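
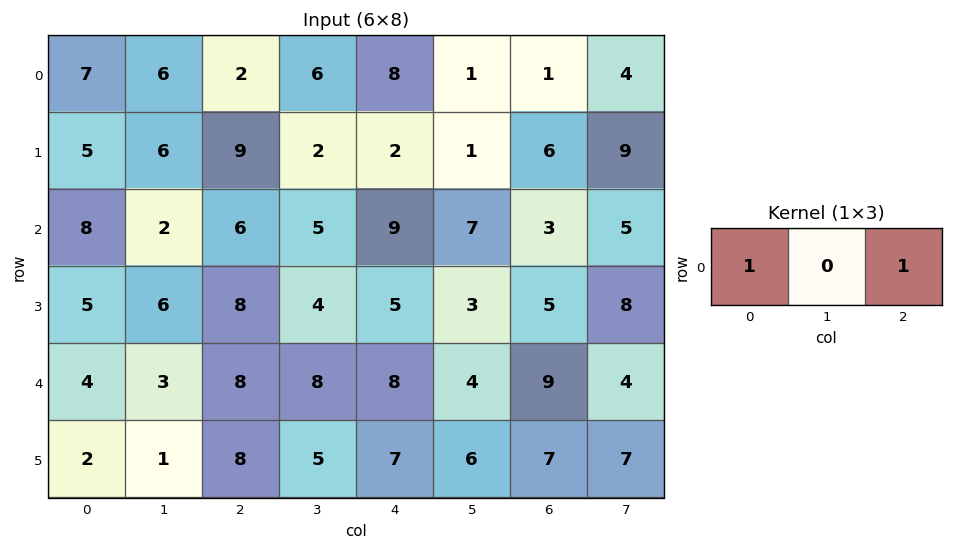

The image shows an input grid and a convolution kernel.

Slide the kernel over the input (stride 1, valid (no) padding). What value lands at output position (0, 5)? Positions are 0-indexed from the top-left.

The receptive field on the input at this output position is [1 1 4]. Elementwise product with the kernel and sum: 1·1 + 4·1.

5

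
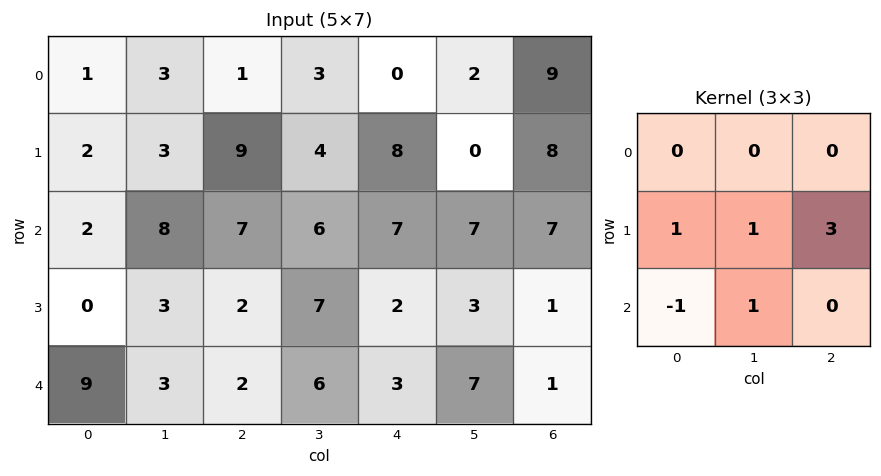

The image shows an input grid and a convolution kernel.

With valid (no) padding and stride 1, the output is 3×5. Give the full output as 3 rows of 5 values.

38 23 36 13 32
34 32 39 29 36
3 25 19 15 12

Output[0,0]: The receptive field on the input at this output position is [1 3 1 / 2 3 9 / 2 8 7]. Elementwise product with the kernel and sum: 2·1 + 3·1 + 9·3 + 2·-1 + 8·1.
Output[0,1]: The receptive field on the input at this output position is [3 1 3 / 3 9 4 / 8 7 6]. Elementwise product with the kernel and sum: 3·1 + 9·1 + 4·3 + 8·-1 + 7·1.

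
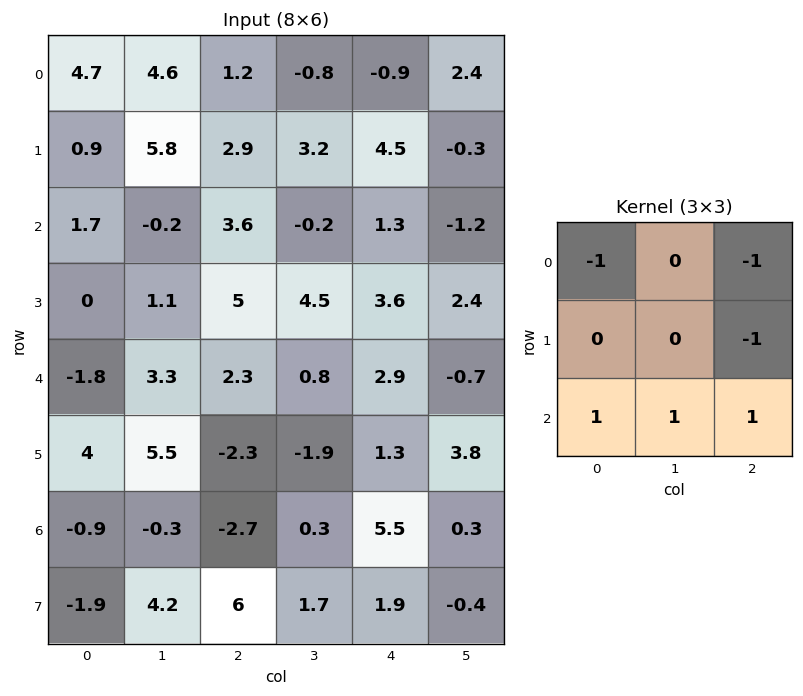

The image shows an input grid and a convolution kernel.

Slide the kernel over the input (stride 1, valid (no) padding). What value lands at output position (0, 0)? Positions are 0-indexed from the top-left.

-3.7

The receptive field on the input at this output position is [4.7 4.6 1.2 / 0.9 5.8 2.9 / 1.7 -0.2 3.6]. Elementwise product with the kernel and sum: 4.7·-1 + 1.2·-1 + 2.9·-1 + 1.7·1 + -0.2·1 + 3.6·1.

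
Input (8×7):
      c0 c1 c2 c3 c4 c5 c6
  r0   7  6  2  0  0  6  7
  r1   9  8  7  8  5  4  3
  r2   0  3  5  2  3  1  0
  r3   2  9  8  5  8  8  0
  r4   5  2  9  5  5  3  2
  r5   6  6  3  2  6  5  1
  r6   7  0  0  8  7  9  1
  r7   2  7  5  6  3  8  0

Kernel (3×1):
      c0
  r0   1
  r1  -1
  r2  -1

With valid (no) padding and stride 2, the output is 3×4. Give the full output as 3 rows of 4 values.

Output[0,0]: The receptive field on the input at this output position is [7 / 9 / 0]. Elementwise product with the kernel and sum: 7·1 + 9·-1 + 0·-1.
Output[0,1]: The receptive field on the input at this output position is [2 / 7 / 5]. Elementwise product with the kernel and sum: 2·1 + 7·-1 + 5·-1.

-2 -10 -8 4
-7 -12 -10 -2
-8 6 -8 0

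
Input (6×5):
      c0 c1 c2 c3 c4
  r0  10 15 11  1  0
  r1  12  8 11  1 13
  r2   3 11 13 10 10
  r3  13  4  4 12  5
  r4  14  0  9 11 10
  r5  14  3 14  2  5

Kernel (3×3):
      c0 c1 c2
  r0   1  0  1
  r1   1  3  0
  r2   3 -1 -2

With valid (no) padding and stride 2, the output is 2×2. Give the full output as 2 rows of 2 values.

Output[0,0]: The receptive field on the input at this output position is [10 15 11 / 12 8 11 / 3 11 13]. Elementwise product with the kernel and sum: 10·1 + 11·1 + 12·1 + 8·3 + 3·3 + 11·-1 + 13·-2.

29 34
65 59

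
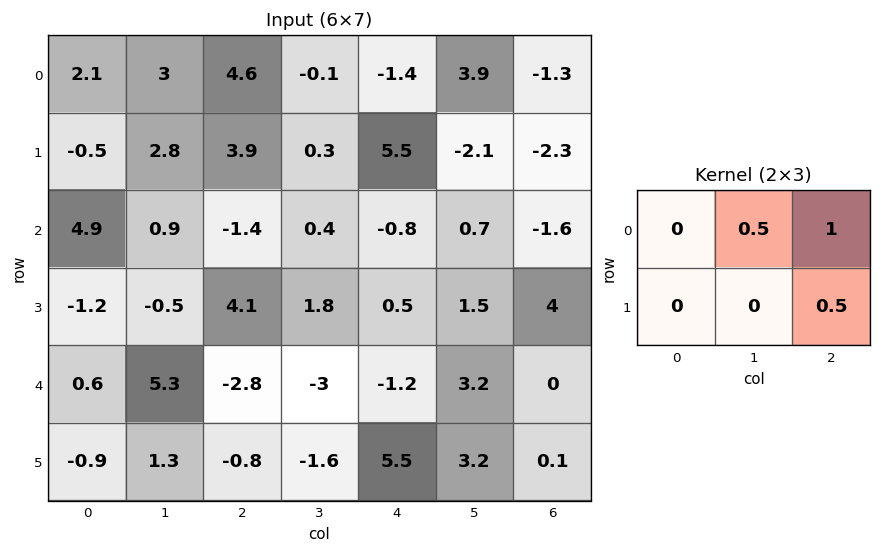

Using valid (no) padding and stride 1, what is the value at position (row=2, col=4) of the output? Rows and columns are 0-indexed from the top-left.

0.75

The receptive field on the input at this output position is [-0.8 0.7 -1.6 / 0.5 1.5 4]. Elementwise product with the kernel and sum: 0.7·0.5 + -1.6·1 + 4·0.5.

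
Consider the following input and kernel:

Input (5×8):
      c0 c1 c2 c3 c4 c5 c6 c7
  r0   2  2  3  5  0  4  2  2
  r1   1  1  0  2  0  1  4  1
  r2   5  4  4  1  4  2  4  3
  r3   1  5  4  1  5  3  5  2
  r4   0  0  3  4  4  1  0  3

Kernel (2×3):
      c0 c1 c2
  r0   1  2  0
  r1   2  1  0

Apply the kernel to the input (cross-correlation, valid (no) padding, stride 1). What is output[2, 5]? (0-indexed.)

The receptive field on the input at this output position is [2 4 3 / 3 5 2]. Elementwise product with the kernel and sum: 2·1 + 4·2 + 3·2 + 5·1.

21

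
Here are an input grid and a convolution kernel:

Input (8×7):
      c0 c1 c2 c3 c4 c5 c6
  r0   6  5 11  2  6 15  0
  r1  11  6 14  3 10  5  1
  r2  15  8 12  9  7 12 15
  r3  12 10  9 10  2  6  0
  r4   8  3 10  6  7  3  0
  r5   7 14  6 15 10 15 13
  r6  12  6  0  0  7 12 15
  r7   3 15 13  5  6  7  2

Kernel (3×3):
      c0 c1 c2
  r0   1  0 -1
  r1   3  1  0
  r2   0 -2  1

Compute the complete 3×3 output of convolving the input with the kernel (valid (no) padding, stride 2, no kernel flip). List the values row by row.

Output[0,0]: The receptive field on the input at this output position is [6 5 11 / 11 6 14 / 15 8 12]. Elementwise product with the kernel and sum: 6·1 + 11·-1 + 11·3 + 6·1 + 8·-2 + 12·1.
Output[0,1]: The receptive field on the input at this output position is [11 2 6 / 14 3 10 / 12 9 7]. Elementwise product with the kernel and sum: 11·1 + 6·-1 + 14·3 + 3·1 + 9·-2 + 7·1.

30 39 32
53 37 -2
21 43 43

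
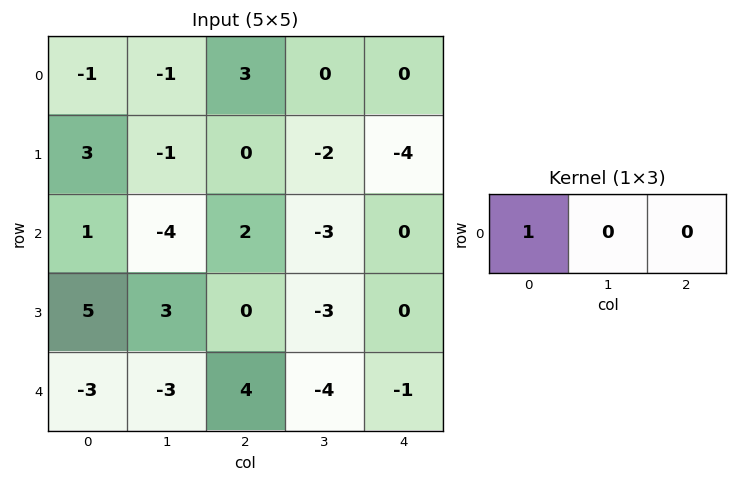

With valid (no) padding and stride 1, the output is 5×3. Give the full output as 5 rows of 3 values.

Output[0,0]: The receptive field on the input at this output position is [-1 -1 3]. Elementwise product with the kernel and sum: -1·1.

-1 -1 3
3 -1 0
1 -4 2
5 3 0
-3 -3 4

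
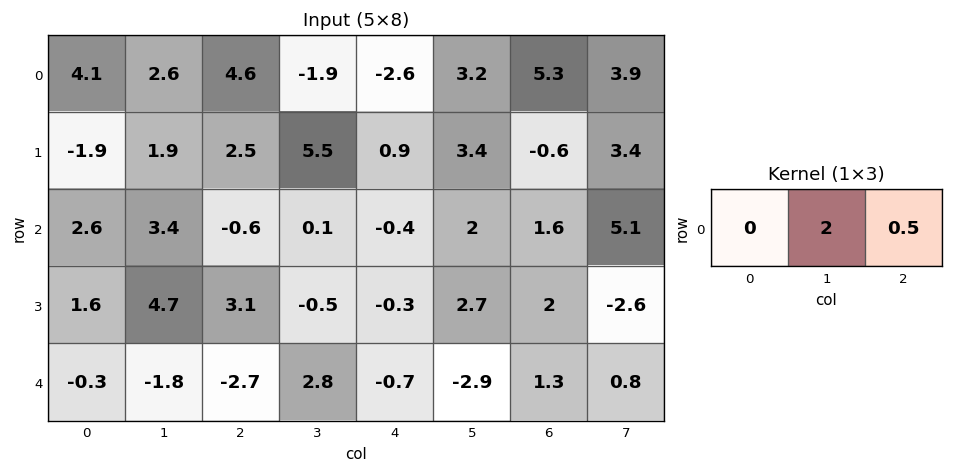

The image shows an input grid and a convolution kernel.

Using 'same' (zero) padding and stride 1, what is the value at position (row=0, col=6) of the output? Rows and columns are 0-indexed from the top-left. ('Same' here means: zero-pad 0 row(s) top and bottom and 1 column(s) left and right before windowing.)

12.55

The receptive field on the zero-padded input at this output position is [3.2 5.3 3.9]. Elementwise product with the kernel and sum: 5.3·2 + 3.9·0.5.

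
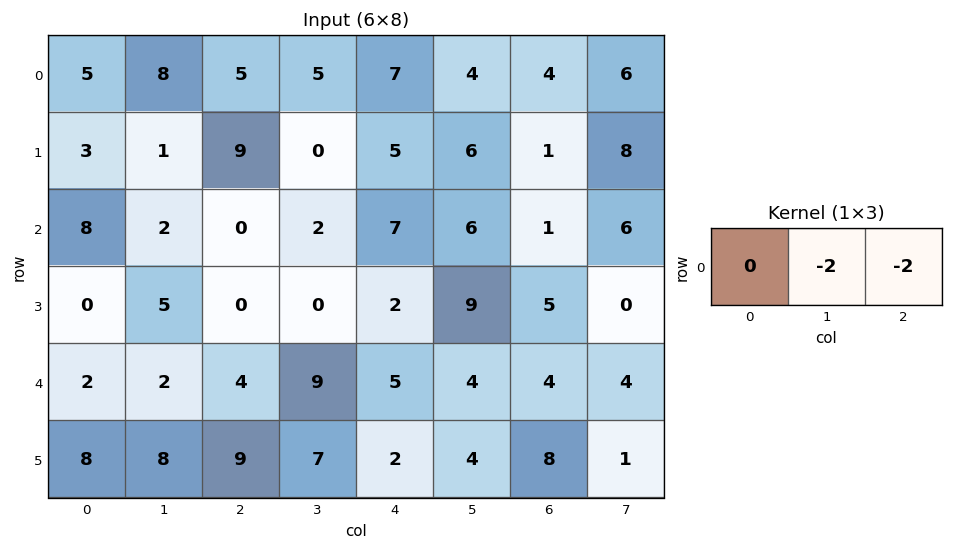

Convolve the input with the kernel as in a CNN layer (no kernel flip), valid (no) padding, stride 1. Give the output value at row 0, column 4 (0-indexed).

-16

The receptive field on the input at this output position is [7 4 4]. Elementwise product with the kernel and sum: 4·-2 + 4·-2.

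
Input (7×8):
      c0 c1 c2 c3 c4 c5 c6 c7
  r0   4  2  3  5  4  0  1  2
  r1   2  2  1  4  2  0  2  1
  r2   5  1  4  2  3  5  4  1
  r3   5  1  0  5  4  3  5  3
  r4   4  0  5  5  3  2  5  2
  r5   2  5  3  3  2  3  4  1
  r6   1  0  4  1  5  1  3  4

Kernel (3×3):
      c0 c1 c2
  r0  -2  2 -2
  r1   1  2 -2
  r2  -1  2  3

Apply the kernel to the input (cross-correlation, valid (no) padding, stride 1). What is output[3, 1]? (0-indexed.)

The receptive field on the input at this output position is [1 0 5 / 0 5 5 / 5 3 3]. Elementwise product with the kernel and sum: 1·-2 + 0·2 + 5·-2 + 0·1 + 5·2 + 5·-2 + 5·-1 + 3·2 + 3·3.

-2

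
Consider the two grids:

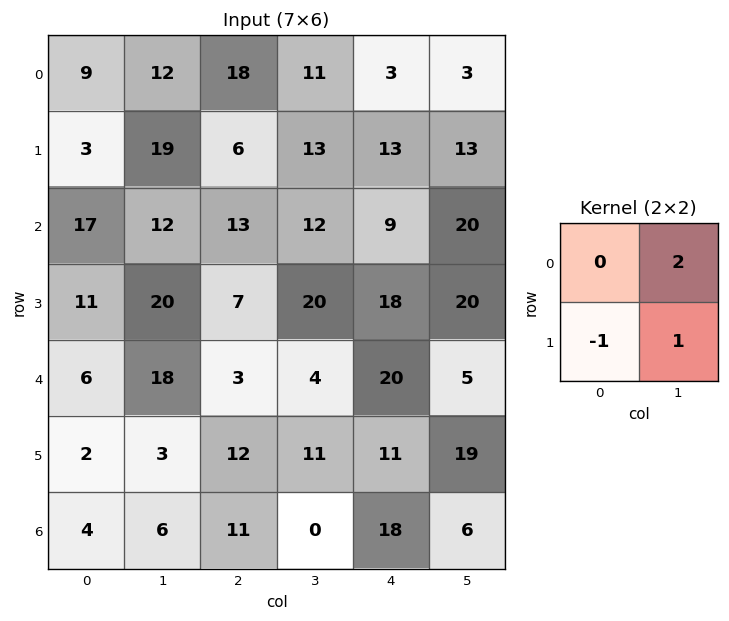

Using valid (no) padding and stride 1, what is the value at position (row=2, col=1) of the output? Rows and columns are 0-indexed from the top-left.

13

The receptive field on the input at this output position is [12 13 / 20 7]. Elementwise product with the kernel and sum: 13·2 + 20·-1 + 7·1.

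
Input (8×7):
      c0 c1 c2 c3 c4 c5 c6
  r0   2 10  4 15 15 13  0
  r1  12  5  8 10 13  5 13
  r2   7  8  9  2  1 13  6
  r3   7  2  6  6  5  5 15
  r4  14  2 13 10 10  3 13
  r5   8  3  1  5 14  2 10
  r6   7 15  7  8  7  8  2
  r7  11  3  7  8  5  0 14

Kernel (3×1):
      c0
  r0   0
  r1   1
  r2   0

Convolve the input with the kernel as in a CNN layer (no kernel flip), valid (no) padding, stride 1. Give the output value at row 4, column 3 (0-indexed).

5

The receptive field on the input at this output position is [10 / 5 / 8]. Elementwise product with the kernel and sum: 5·1.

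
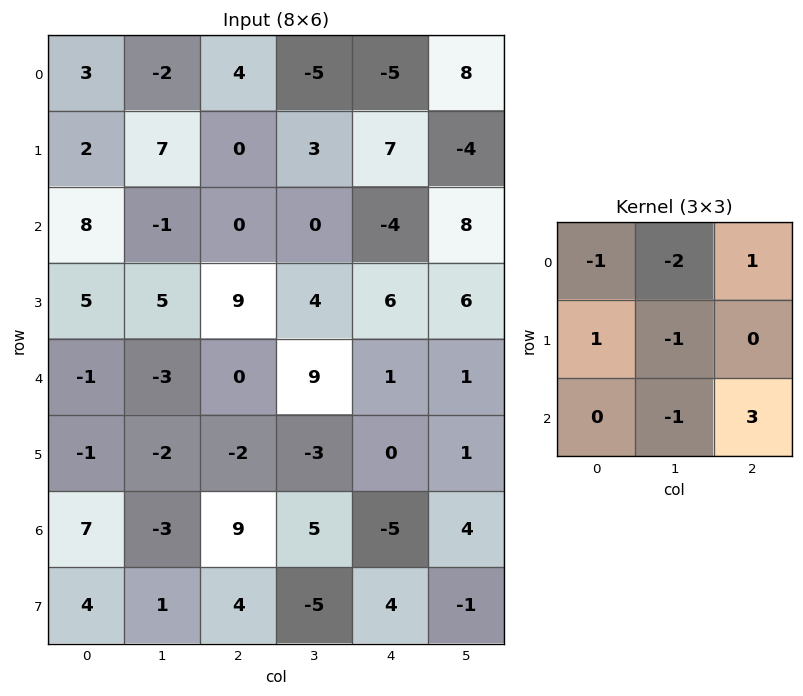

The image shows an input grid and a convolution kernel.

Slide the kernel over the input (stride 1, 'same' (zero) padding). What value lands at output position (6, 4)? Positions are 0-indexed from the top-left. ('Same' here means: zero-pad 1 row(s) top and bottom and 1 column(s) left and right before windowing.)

The receptive field on the zero-padded input at this output position is [-3 0 1 / 5 -5 4 / -5 4 -1]. Elementwise product with the kernel and sum: -3·-1 + 0·-2 + 1·1 + 5·1 + -5·-1 + 4·-1 + -1·3.

7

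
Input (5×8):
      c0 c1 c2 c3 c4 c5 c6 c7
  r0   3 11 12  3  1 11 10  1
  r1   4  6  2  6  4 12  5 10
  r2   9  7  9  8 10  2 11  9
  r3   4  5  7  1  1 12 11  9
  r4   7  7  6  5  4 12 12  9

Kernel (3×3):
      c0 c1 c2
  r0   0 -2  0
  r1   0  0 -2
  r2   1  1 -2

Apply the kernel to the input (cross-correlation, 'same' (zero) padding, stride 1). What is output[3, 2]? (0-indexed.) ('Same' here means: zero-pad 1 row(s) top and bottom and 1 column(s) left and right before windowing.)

The receptive field on the zero-padded input at this output position is [7 9 8 / 5 7 1 / 7 6 5]. Elementwise product with the kernel and sum: 9·-2 + 1·-2 + 7·1 + 6·1 + 5·-2.

-17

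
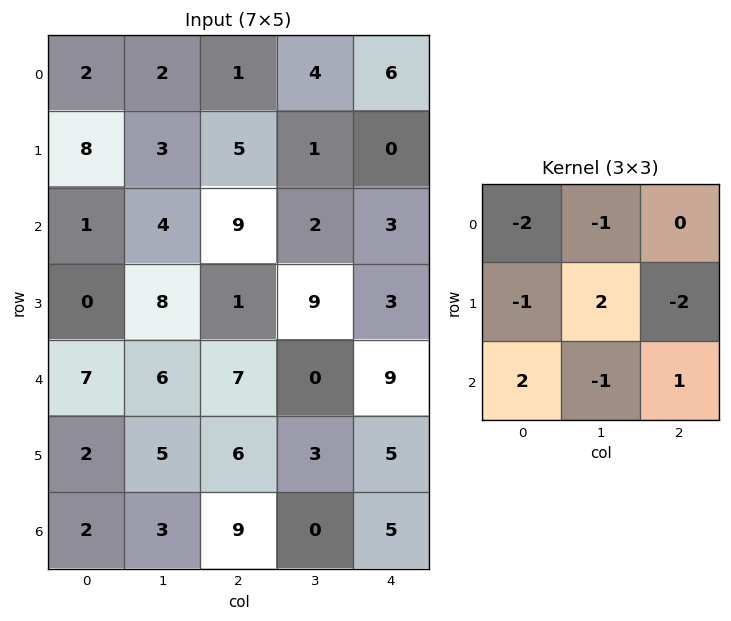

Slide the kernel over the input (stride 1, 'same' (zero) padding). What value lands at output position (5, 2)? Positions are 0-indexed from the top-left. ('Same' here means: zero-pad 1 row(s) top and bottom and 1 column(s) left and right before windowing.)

The receptive field on the zero-padded input at this output position is [6 7 0 / 5 6 3 / 3 9 0]. Elementwise product with the kernel and sum: 6·-2 + 7·-1 + 5·-1 + 6·2 + 3·-2 + 3·2 + 9·-1 + 0·1.

-21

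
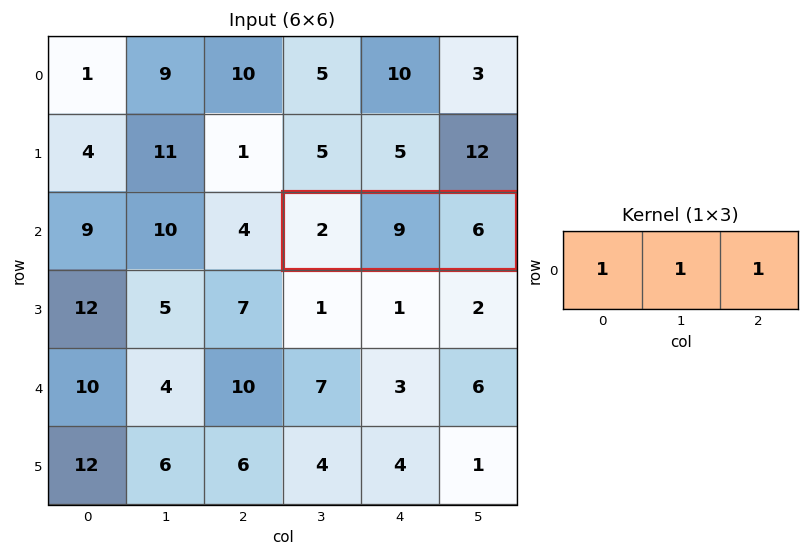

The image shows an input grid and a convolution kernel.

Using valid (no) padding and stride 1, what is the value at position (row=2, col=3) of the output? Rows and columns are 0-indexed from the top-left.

The receptive field on the input at this output position is [2 9 6]. Elementwise product with the kernel and sum: 2·1 + 9·1 + 6·1.

17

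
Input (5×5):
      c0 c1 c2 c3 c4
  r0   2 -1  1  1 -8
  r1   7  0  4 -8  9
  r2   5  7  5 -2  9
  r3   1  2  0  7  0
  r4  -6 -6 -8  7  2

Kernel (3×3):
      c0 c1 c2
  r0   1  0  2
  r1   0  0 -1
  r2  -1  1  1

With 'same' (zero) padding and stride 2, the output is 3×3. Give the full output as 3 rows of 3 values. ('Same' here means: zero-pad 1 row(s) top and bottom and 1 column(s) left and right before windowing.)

8 -5 17
-4 -9 -15
10 9 7

Output[0,0]: The receptive field on the zero-padded input at this output position is [0 0 0 / 0 2 -1 / 0 7 0]. Elementwise product with the kernel and sum: 0·1 + 0·2 + -1·-1 + 0·-1 + 7·1 + 0·1.
Output[0,1]: The receptive field on the zero-padded input at this output position is [0 0 0 / -1 1 1 / 0 4 -8]. Elementwise product with the kernel and sum: 0·1 + 0·2 + 1·-1 + 0·-1 + 4·1 + -8·1.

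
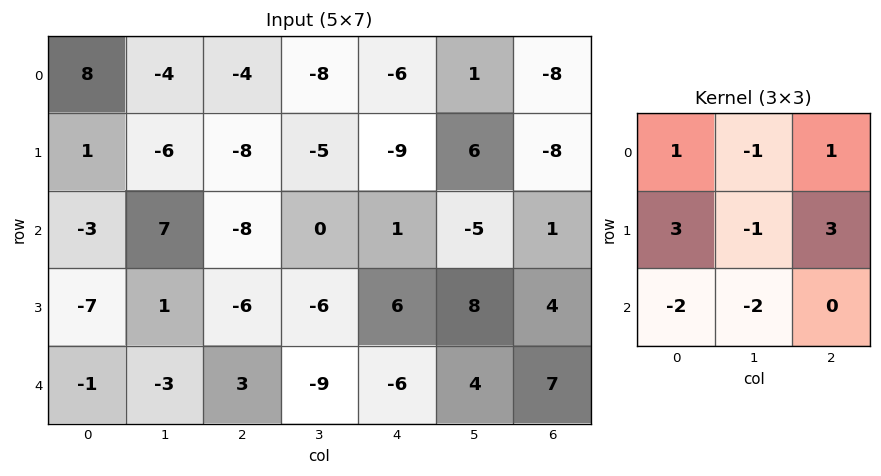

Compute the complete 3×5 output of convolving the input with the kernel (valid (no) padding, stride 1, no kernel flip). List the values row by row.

-15 -31 -32 9 -64
-29 36 -9 -6 -40
-50 6 11 24 33

Output[0,0]: The receptive field on the input at this output position is [8 -4 -4 / 1 -6 -8 / -3 7 -8]. Elementwise product with the kernel and sum: 8·1 + -4·-1 + -4·1 + 1·3 + -6·-1 + -8·3 + -3·-2 + 7·-2.
Output[0,1]: The receptive field on the input at this output position is [-4 -4 -8 / -6 -8 -5 / 7 -8 0]. Elementwise product with the kernel and sum: -4·1 + -4·-1 + -8·1 + -6·3 + -8·-1 + -5·3 + 7·-2 + -8·-2.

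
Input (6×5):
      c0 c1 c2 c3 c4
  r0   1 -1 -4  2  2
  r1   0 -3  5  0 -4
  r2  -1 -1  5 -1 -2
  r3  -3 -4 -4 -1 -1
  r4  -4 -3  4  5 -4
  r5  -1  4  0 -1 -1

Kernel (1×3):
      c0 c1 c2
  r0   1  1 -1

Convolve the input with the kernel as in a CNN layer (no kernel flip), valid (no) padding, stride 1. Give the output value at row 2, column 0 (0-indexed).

The receptive field on the input at this output position is [-1 -1 5]. Elementwise product with the kernel and sum: -1·1 + -1·1 + 5·-1.

-7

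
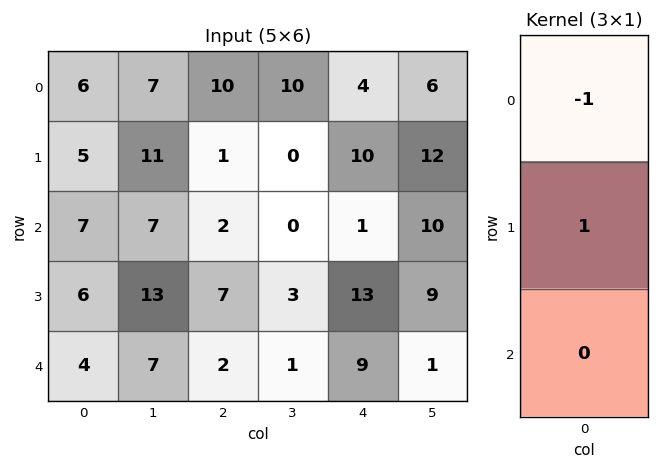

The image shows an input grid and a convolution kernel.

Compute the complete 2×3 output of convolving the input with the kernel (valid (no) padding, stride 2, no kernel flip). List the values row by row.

Output[0,0]: The receptive field on the input at this output position is [6 / 5 / 7]. Elementwise product with the kernel and sum: 6·-1 + 5·1.

-1 -9 6
-1 5 12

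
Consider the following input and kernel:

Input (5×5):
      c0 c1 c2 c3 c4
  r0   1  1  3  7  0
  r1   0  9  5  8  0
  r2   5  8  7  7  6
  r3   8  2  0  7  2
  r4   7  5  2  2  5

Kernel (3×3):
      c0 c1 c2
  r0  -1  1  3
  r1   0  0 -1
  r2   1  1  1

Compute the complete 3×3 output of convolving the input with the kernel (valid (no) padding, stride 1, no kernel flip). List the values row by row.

Output[0,0]: The receptive field on the input at this output position is [1 1 3 / 0 9 5 / 5 8 7]. Elementwise product with the kernel and sum: 1·-1 + 1·1 + 3·3 + 5·-1 + 5·1 + 8·1 + 7·1.
Output[0,1]: The receptive field on the input at this output position is [1 3 7 / 9 5 8 / 8 7 7]. Elementwise product with the kernel and sum: 1·-1 + 3·1 + 7·3 + 8·-1 + 8·1 + 7·1 + 7·1.

24 37 24
27 22 6
38 22 25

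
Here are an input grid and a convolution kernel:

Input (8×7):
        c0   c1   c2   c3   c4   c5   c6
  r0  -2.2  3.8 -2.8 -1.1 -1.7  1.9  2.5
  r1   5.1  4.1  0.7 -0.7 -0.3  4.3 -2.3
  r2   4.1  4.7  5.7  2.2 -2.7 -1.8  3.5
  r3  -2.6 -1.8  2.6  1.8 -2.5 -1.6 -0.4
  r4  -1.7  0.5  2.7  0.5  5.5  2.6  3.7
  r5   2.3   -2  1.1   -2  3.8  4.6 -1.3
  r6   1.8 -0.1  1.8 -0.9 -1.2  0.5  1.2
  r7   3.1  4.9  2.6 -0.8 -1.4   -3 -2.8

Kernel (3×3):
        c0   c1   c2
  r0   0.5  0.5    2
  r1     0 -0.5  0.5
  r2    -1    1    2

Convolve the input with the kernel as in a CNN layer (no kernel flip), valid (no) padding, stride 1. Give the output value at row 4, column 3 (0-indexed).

9.3

The receptive field on the input at this output position is [0.5 5.5 2.6 / -2 3.8 4.6 / -0.9 -1.2 0.5]. Elementwise product with the kernel and sum: 0.5·0.5 + 5.5·0.5 + 2.6·2 + 3.8·-0.5 + 4.6·0.5 + -0.9·-1 + -1.2·1 + 0.5·2.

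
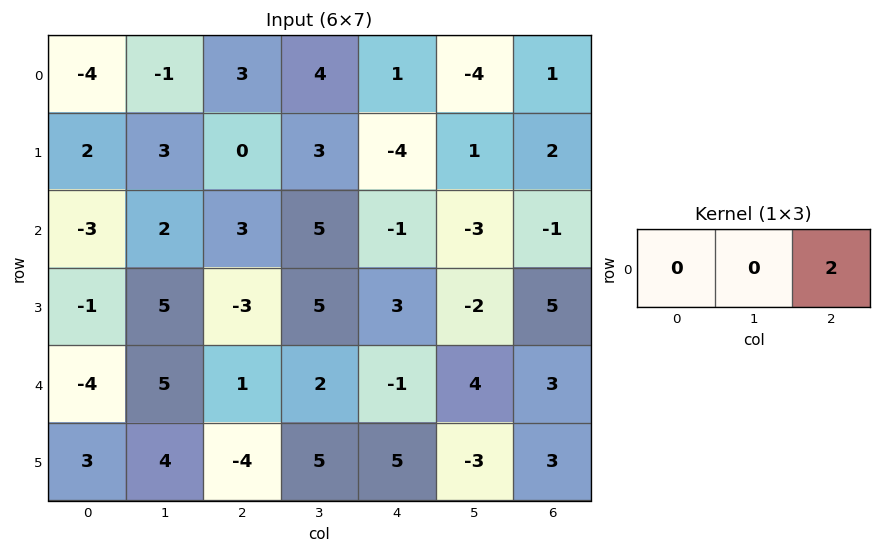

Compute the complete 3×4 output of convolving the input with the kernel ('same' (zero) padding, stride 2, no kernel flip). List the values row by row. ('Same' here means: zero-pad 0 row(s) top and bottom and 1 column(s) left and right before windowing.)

Output[0,0]: The receptive field on the zero-padded input at this output position is [0 -4 -1]. Elementwise product with the kernel and sum: -1·2.

-2 8 -8 0
4 10 -6 0
10 4 8 0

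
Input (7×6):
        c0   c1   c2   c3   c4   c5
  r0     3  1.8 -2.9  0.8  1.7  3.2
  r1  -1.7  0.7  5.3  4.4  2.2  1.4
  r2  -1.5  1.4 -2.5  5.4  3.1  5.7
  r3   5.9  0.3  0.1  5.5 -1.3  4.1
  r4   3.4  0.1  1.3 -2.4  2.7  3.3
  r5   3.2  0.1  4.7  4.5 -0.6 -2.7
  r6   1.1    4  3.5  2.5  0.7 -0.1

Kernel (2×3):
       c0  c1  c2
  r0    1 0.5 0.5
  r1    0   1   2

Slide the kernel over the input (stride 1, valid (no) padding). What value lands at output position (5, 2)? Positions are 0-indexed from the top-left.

The receptive field on the input at this output position is [4.7 4.5 -0.6 / 3.5 2.5 0.7]. Elementwise product with the kernel and sum: 4.7·1 + 4.5·0.5 + -0.6·0.5 + 2.5·1 + 0.7·2.

10.55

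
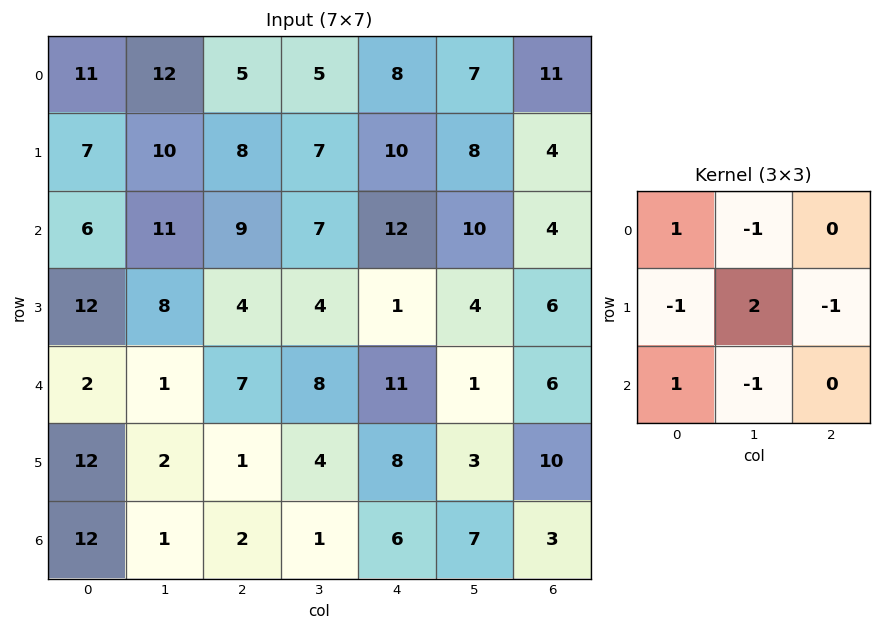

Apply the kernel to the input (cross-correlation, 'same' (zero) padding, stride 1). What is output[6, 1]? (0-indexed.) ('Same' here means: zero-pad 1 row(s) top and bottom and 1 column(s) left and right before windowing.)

-2

The receptive field on the zero-padded input at this output position is [12 2 1 / 12 1 2 / 0 0 0]. Elementwise product with the kernel and sum: 12·1 + 2·-1 + 12·-1 + 1·2 + 2·-1 + 0·1 + 0·-1.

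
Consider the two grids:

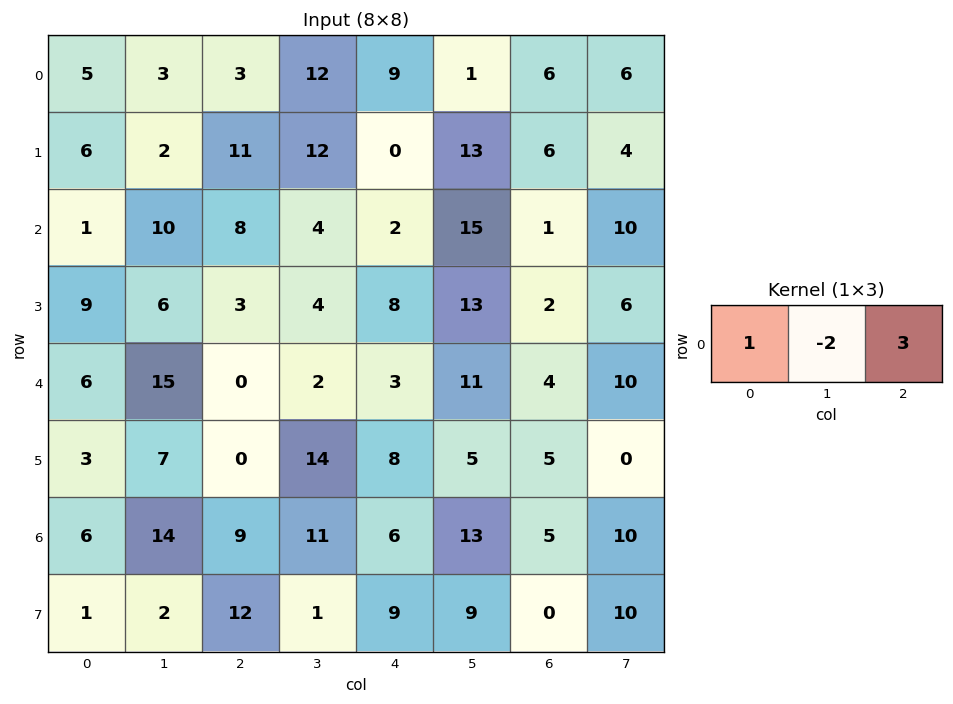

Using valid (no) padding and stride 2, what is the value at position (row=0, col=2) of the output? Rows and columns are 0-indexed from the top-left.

The receptive field on the input at this output position is [9 1 6]. Elementwise product with the kernel and sum: 9·1 + 1·-2 + 6·3.

25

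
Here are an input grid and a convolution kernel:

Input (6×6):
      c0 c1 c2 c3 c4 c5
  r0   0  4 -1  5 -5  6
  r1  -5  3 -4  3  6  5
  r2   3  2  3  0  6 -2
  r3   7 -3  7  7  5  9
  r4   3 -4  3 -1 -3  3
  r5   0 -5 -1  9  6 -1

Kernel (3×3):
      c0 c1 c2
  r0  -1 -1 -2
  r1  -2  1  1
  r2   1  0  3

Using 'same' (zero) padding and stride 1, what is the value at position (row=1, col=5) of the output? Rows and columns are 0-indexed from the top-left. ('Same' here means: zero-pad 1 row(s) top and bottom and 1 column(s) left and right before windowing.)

The receptive field on the zero-padded input at this output position is [-5 6 0 / 6 5 0 / 6 -2 0]. Elementwise product with the kernel and sum: -5·-1 + 6·-1 + 0·-2 + 6·-2 + 5·1 + 0·1 + 6·1 + 0·3.

-2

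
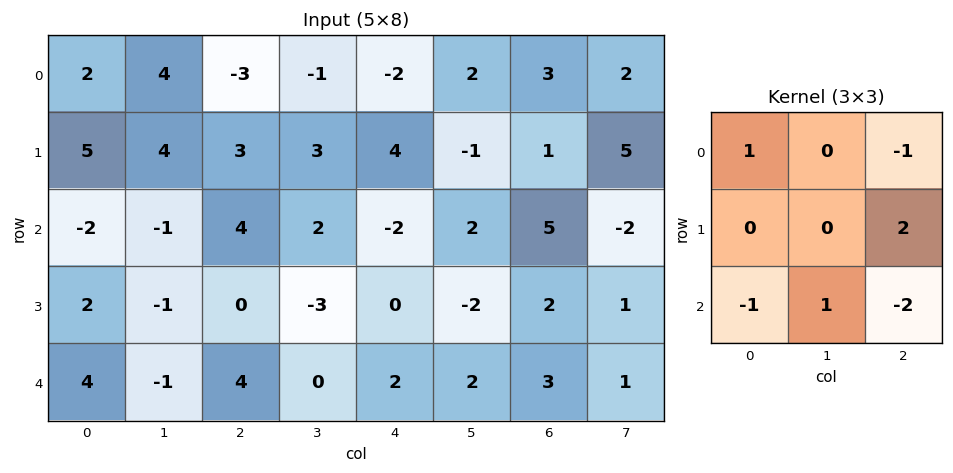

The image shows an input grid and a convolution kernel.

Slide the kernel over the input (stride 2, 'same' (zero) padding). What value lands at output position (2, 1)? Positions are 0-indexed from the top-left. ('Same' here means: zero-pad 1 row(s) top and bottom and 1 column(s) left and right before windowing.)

2

The receptive field on the zero-padded input at this output position is [-1 0 -3 / -1 4 0 / 0 0 0]. Elementwise product with the kernel and sum: -1·1 + -3·-1 + 0·2 + 0·-1 + 0·1 + 0·-2.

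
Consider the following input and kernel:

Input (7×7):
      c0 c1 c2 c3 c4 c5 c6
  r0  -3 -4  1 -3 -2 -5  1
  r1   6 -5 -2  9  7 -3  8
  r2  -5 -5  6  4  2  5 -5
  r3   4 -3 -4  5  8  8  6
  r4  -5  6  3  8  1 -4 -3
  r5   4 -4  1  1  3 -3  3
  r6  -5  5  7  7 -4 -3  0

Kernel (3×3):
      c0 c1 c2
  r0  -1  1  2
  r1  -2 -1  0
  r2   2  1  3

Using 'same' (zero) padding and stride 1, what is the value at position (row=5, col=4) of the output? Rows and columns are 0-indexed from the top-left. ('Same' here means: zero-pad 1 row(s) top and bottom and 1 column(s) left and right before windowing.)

-19

The receptive field on the zero-padded input at this output position is [8 1 -4 / 1 3 -3 / 7 -4 -3]. Elementwise product with the kernel and sum: 8·-1 + 1·1 + -4·2 + 1·-2 + 3·-1 + 7·2 + -4·1 + -3·3.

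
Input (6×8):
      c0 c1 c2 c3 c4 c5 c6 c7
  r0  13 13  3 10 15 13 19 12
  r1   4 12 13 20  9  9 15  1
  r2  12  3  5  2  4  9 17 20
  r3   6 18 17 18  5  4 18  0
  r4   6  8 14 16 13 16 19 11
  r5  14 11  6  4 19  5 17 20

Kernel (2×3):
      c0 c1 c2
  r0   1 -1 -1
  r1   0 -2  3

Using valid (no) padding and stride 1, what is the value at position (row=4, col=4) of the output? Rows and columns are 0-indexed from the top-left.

19

The receptive field on the input at this output position is [13 16 19 / 19 5 17]. Elementwise product with the kernel and sum: 13·1 + 16·-1 + 19·-1 + 5·-2 + 17·3.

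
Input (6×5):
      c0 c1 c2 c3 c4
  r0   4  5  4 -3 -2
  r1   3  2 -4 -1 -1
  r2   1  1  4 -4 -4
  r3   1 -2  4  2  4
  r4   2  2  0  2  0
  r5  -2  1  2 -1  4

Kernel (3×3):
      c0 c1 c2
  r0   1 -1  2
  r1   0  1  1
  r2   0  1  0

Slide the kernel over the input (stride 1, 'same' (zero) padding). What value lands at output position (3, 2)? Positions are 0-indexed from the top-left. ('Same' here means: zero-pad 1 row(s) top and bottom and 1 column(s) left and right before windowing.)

-5

The receptive field on the zero-padded input at this output position is [1 4 -4 / -2 4 2 / 2 0 2]. Elementwise product with the kernel and sum: 1·1 + 4·-1 + -4·2 + 4·1 + 2·1 + 0·1.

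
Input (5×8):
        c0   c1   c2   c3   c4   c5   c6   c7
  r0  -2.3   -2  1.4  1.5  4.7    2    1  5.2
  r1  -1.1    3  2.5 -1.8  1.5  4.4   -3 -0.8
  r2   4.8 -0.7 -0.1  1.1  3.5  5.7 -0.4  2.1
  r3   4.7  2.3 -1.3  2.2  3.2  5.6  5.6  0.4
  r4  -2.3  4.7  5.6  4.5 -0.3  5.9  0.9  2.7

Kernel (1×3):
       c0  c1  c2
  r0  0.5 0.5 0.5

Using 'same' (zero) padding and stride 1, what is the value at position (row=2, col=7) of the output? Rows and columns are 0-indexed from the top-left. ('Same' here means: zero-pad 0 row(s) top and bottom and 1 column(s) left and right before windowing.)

The receptive field on the zero-padded input at this output position is [-0.4 2.1 0]. Elementwise product with the kernel and sum: -0.4·0.5 + 2.1·0.5 + 0·0.5.

0.85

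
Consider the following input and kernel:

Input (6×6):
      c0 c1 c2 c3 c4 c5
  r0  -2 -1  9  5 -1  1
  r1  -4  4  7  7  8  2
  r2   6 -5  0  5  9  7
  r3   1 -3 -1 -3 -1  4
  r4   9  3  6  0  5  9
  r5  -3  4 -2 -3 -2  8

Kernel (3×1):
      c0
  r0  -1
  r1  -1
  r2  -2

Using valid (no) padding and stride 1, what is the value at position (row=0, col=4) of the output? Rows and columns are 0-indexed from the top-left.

The receptive field on the input at this output position is [-1 / 8 / 9]. Elementwise product with the kernel and sum: -1·-1 + 8·-1 + 9·-2.

-25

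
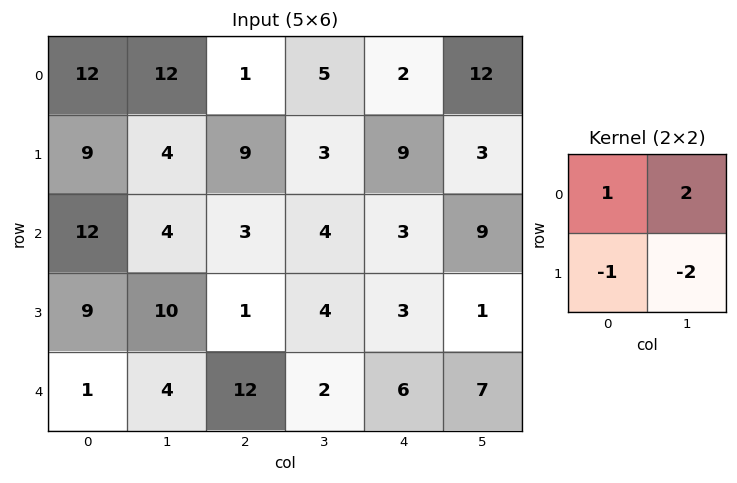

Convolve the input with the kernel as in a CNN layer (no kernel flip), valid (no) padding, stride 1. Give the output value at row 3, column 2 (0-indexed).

The receptive field on the input at this output position is [1 4 / 12 2]. Elementwise product with the kernel and sum: 1·1 + 4·2 + 12·-1 + 2·-2.

-7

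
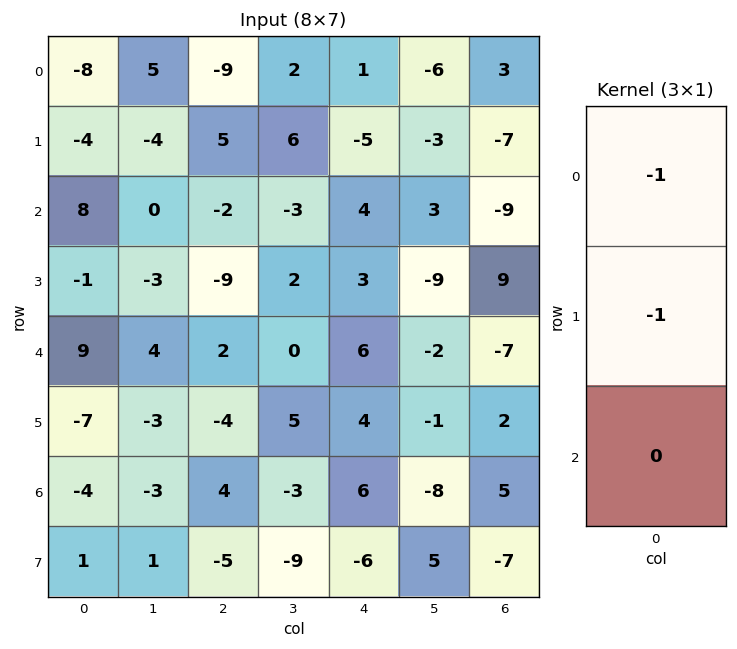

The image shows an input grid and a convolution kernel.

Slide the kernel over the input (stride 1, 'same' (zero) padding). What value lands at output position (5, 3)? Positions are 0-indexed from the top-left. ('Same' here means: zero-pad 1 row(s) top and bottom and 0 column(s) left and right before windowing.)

-5

The receptive field on the zero-padded input at this output position is [0 / 5 / -3]. Elementwise product with the kernel and sum: 0·-1 + 5·-1.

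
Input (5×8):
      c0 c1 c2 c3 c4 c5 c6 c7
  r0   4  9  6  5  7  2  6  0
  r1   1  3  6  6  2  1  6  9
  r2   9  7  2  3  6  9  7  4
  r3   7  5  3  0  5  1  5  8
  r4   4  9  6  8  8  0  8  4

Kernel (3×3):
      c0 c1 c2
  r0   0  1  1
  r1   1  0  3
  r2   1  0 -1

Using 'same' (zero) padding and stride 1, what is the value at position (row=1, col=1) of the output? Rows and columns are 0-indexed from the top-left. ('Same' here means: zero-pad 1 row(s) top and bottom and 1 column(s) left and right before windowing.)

The receptive field on the zero-padded input at this output position is [4 9 6 / 1 3 6 / 9 7 2]. Elementwise product with the kernel and sum: 9·1 + 6·1 + 1·1 + 6·3 + 9·1 + 2·-1.

41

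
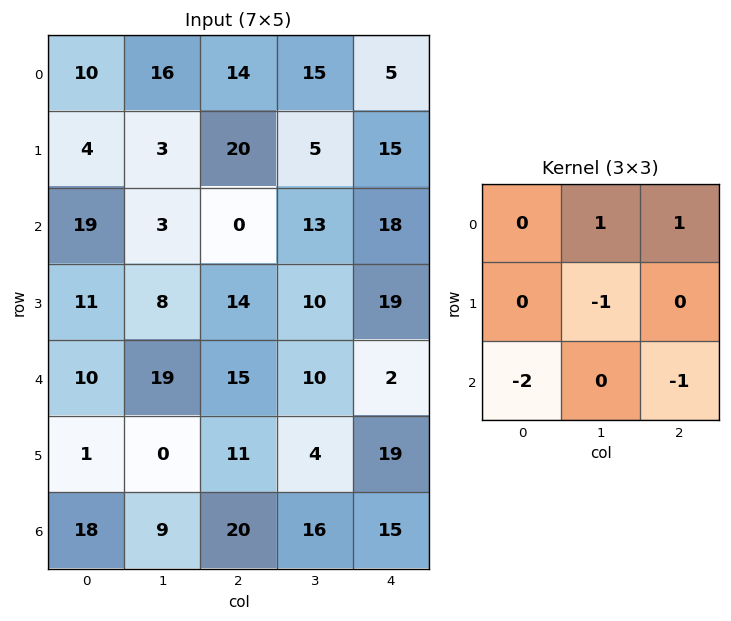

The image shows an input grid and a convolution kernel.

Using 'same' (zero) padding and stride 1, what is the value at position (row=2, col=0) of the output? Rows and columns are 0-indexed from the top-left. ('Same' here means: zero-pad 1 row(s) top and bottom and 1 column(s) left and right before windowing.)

-20

The receptive field on the zero-padded input at this output position is [0 4 3 / 0 19 3 / 0 11 8]. Elementwise product with the kernel and sum: 4·1 + 3·1 + 19·-1 + 0·-2 + 8·-1.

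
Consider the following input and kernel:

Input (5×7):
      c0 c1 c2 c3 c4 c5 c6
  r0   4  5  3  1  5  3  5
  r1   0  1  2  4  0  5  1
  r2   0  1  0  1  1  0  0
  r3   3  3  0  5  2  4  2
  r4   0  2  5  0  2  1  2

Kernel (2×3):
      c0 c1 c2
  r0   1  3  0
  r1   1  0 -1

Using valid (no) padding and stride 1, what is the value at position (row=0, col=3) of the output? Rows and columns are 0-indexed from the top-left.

The receptive field on the input at this output position is [1 5 3 / 4 0 5]. Elementwise product with the kernel and sum: 1·1 + 5·3 + 4·1 + 5·-1.

15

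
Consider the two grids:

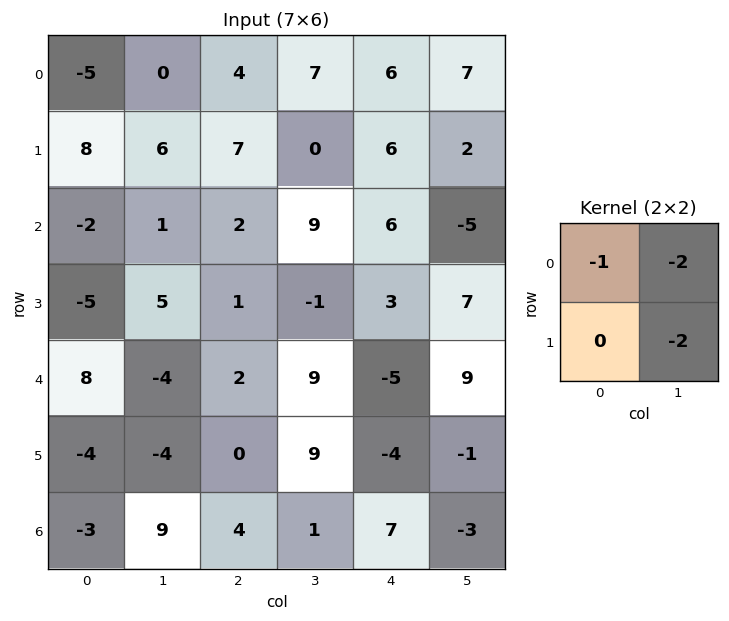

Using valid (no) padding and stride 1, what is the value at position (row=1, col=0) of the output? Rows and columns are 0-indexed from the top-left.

-22

The receptive field on the input at this output position is [8 6 / -2 1]. Elementwise product with the kernel and sum: 8·-1 + 6·-2 + 1·-2.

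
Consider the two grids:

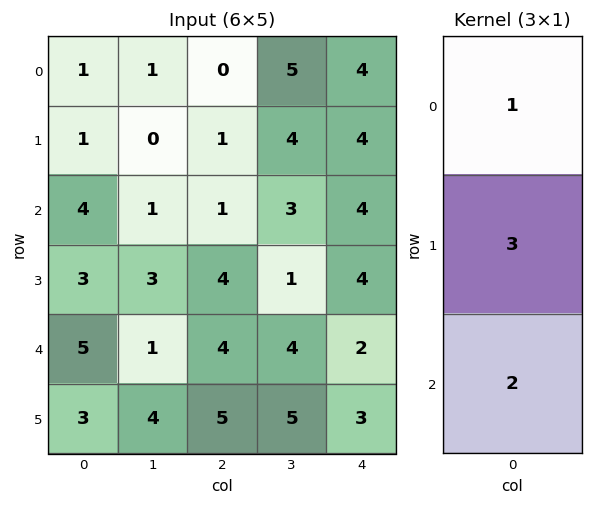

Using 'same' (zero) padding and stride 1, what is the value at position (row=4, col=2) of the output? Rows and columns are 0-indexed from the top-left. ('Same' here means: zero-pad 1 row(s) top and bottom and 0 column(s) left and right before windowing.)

The receptive field on the zero-padded input at this output position is [4 / 4 / 5]. Elementwise product with the kernel and sum: 4·1 + 4·3 + 5·2.

26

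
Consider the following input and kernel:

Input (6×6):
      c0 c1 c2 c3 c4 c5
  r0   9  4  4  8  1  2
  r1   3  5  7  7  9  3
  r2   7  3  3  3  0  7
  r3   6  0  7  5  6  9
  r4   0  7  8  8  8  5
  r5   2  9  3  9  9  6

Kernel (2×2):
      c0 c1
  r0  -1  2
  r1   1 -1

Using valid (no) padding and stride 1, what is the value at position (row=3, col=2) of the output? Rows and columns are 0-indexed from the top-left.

3

The receptive field on the input at this output position is [7 5 / 8 8]. Elementwise product with the kernel and sum: 7·-1 + 5·2 + 8·1 + 8·-1.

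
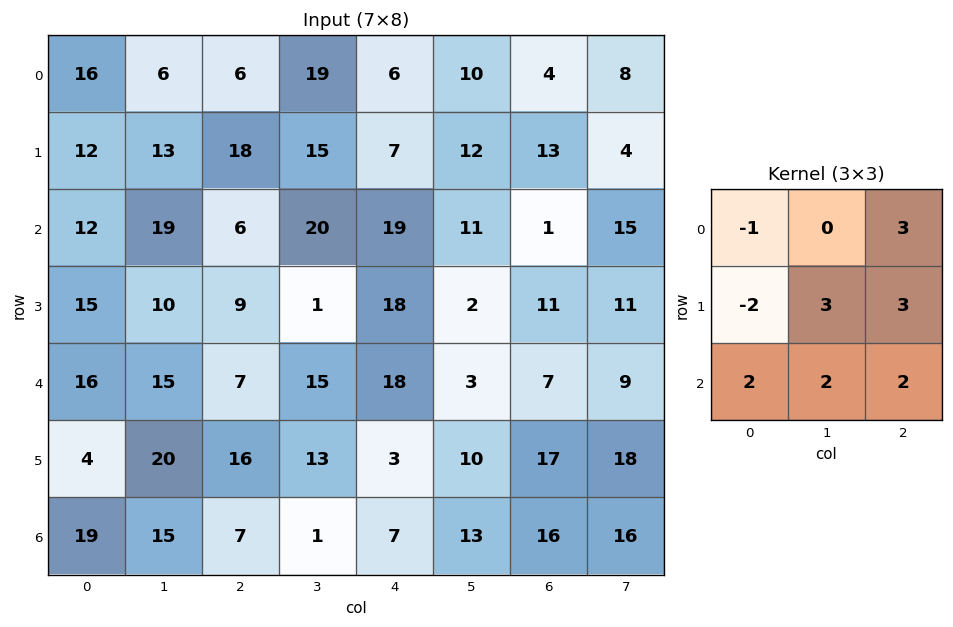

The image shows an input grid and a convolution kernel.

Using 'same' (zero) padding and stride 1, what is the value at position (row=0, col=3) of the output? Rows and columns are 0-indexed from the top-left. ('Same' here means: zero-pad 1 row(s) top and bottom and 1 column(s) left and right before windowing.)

The receptive field on the zero-padded input at this output position is [0 0 0 / 6 19 6 / 18 15 7]. Elementwise product with the kernel and sum: 0·-1 + 0·3 + 6·-2 + 19·3 + 6·3 + 18·2 + 15·2 + 7·2.

143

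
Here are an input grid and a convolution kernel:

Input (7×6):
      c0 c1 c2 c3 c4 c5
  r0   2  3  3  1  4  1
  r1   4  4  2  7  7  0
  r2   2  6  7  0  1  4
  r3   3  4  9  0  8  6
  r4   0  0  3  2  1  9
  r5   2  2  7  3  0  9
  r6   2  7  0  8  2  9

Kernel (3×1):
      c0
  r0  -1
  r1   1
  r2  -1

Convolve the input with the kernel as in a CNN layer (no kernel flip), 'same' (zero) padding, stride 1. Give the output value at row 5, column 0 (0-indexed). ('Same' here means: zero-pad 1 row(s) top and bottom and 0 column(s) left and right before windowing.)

0

The receptive field on the zero-padded input at this output position is [0 / 2 / 2]. Elementwise product with the kernel and sum: 0·-1 + 2·1 + 2·-1.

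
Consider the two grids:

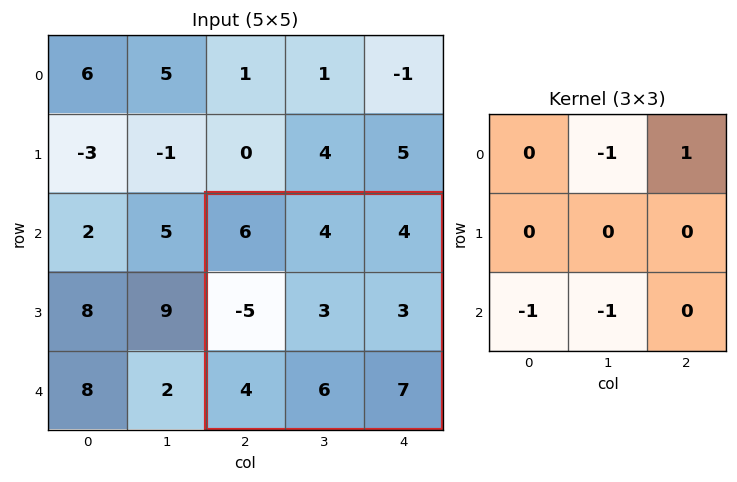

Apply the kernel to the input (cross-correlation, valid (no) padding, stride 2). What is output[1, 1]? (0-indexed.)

-10

The receptive field on the input at this output position is [6 4 4 / -5 3 3 / 4 6 7]. Elementwise product with the kernel and sum: 4·-1 + 4·1 + 4·-1 + 6·-1.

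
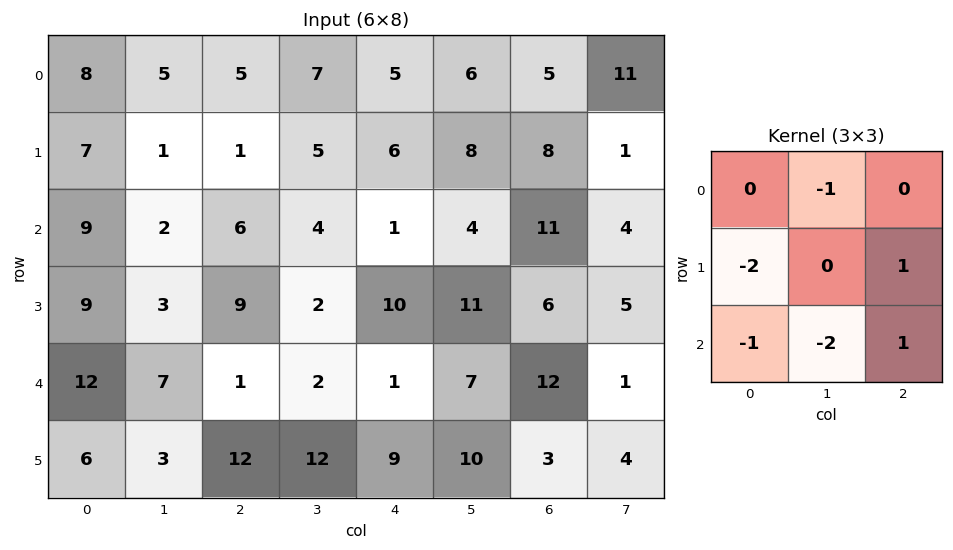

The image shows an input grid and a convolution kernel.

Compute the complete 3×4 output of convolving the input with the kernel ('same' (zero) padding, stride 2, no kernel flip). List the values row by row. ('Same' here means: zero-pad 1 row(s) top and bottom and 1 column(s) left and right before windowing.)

Output[0,0]: The receptive field on the zero-padded input at this output position is [0 0 0 / 0 8 5 / 0 7 1]. Elementwise product with the kernel and sum: 0·-1 + 0·-2 + 5·1 + 0·-1 + 7·-2 + 1·1.
Output[0,1]: The receptive field on the zero-padded input at this output position is [0 0 0 / 5 5 7 / 1 1 5]. Elementwise product with the kernel and sum: 0·-1 + 5·-2 + 7·1 + 1·-1 + 1·-2 + 5·1.

-8 -1 -17 -24
-20 -20 -21 -30
-11 -36 -27 -31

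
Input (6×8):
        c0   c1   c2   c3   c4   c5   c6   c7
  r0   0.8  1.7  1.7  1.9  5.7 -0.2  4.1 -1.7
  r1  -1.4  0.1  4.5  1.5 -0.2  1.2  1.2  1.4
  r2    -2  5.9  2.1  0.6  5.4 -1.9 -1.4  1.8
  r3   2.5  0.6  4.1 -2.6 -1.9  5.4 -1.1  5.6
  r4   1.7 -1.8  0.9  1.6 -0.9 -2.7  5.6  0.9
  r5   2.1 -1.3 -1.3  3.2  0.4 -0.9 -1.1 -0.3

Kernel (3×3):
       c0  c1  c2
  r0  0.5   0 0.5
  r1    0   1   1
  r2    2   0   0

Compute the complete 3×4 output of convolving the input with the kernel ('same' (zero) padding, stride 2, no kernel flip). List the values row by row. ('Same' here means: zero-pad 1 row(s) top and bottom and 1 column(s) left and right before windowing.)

2.5 3.8 8.5 4.8
3.95 4.7 -0.35 12.5
0.2 -1.1 4.2 10.2

Output[0,0]: The receptive field on the zero-padded input at this output position is [0 0 0 / 0 0.8 1.7 / 0 -1.4 0.1]. Elementwise product with the kernel and sum: 0·0.5 + 0·0.5 + 0.8·1 + 1.7·1 + 0·2.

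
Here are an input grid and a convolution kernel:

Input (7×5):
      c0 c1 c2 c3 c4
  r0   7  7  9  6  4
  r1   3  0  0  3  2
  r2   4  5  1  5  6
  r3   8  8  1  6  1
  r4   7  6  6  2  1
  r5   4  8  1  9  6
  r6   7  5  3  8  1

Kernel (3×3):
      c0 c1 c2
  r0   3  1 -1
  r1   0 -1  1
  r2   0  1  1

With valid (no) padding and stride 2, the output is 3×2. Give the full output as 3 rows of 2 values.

Output[0,0]: The receptive field on the input at this output position is [7 7 9 / 3 0 0 / 4 5 1]. Elementwise product with the kernel and sum: 7·3 + 7·1 + 9·-1 + 0·-1 + 0·1 + 5·1 + 1·1.
Output[0,1]: The receptive field on the input at this output position is [9 6 4 / 0 3 2 / 1 5 6]. Elementwise product with the kernel and sum: 9·3 + 6·1 + 4·-1 + 3·-1 + 2·1 + 5·1 + 6·1.

25 39
21 0
22 25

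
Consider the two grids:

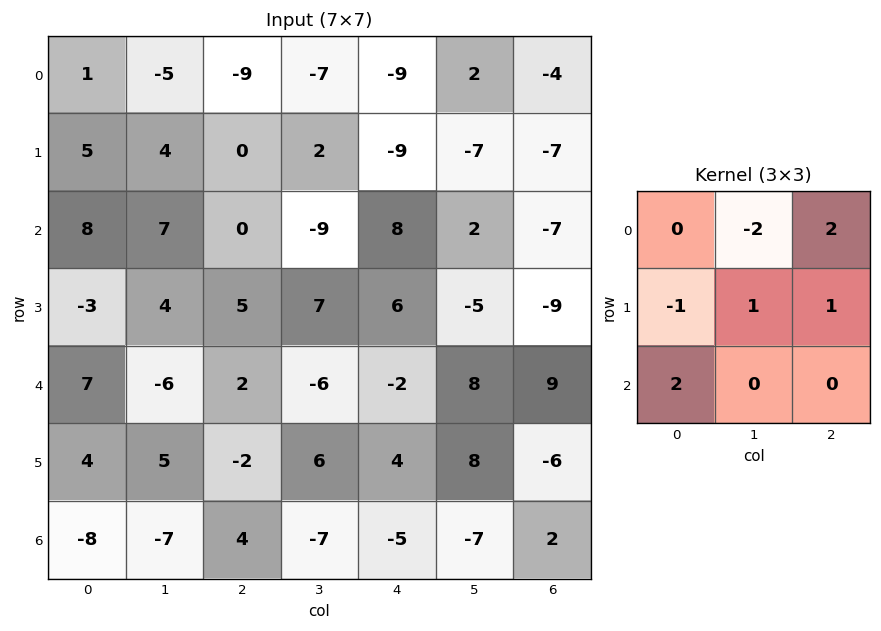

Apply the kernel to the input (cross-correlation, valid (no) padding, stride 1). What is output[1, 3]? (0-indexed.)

37

The receptive field on the input at this output position is [2 -9 -7 / -9 8 2 / 7 6 -5]. Elementwise product with the kernel and sum: -9·-2 + -7·2 + -9·-1 + 8·1 + 2·1 + 7·2.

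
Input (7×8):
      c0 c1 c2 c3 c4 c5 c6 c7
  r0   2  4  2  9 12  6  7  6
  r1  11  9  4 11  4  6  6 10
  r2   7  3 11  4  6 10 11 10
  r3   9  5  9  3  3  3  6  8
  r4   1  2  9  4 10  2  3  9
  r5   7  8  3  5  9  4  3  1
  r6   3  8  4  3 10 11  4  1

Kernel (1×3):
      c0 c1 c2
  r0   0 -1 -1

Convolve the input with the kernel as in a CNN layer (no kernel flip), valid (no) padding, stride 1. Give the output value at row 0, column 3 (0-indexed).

-18

The receptive field on the input at this output position is [9 12 6]. Elementwise product with the kernel and sum: 12·-1 + 6·-1.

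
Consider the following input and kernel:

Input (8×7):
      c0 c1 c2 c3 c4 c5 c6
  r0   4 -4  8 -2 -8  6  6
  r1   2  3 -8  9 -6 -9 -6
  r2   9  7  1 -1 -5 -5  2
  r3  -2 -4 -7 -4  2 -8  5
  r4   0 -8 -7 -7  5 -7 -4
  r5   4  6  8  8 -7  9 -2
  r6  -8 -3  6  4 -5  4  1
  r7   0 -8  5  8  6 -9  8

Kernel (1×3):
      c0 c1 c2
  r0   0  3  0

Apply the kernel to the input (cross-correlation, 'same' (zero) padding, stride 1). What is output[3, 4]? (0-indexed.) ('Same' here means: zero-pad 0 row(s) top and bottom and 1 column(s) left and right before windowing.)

6

The receptive field on the zero-padded input at this output position is [-4 2 -8]. Elementwise product with the kernel and sum: 2·3.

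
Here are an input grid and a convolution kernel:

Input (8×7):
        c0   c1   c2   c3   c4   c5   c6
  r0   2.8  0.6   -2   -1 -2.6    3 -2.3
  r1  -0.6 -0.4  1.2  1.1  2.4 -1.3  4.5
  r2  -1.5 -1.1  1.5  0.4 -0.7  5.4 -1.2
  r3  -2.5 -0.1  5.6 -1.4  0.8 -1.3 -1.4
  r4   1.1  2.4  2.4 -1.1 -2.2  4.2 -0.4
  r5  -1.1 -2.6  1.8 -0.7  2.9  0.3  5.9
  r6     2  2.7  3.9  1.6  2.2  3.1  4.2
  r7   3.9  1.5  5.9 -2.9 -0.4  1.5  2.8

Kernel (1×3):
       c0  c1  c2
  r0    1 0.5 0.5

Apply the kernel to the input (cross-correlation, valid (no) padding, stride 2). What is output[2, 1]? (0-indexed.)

0.75

The receptive field on the input at this output position is [2.4 -1.1 -2.2]. Elementwise product with the kernel and sum: 2.4·1 + -1.1·0.5 + -2.2·0.5.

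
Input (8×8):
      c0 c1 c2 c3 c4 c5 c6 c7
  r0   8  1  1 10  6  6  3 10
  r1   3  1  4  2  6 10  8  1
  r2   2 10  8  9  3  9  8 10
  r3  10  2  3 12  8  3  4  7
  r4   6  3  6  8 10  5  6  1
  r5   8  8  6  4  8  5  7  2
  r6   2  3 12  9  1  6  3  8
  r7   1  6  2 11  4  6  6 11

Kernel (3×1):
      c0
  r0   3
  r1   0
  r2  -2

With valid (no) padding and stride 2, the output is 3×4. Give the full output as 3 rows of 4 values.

Output[0,0]: The receptive field on the input at this output position is [8 / 3 / 2]. Elementwise product with the kernel and sum: 8·3 + 2·-2.
Output[0,1]: The receptive field on the input at this output position is [1 / 4 / 8]. Elementwise product with the kernel and sum: 1·3 + 8·-2.

20 -13 12 -7
-6 12 -11 12
14 -6 28 12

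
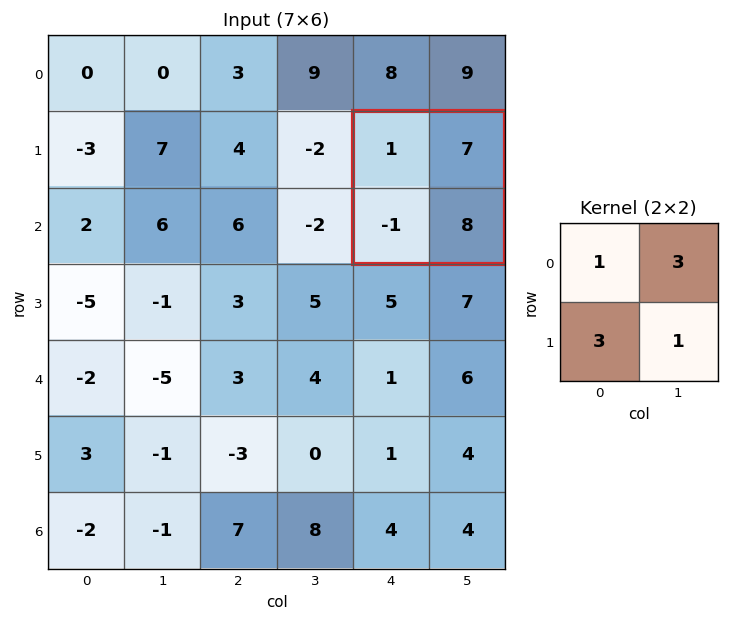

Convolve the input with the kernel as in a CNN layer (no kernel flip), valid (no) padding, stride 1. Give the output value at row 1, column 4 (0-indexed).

27

The receptive field on the input at this output position is [1 7 / -1 8]. Elementwise product with the kernel and sum: 1·1 + 7·3 + -1·3 + 8·1.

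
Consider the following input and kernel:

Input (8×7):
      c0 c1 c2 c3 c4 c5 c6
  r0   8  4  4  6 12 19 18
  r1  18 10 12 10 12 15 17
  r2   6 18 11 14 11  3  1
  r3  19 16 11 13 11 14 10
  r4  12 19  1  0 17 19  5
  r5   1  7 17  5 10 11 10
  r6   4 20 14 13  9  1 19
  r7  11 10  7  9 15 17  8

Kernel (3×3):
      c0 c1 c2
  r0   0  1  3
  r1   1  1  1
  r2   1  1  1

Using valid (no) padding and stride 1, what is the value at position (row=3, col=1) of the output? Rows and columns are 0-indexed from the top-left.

99

The receptive field on the input at this output position is [16 11 13 / 19 1 0 / 7 17 5]. Elementwise product with the kernel and sum: 11·1 + 13·3 + 19·1 + 1·1 + 0·1 + 7·1 + 17·1 + 5·1.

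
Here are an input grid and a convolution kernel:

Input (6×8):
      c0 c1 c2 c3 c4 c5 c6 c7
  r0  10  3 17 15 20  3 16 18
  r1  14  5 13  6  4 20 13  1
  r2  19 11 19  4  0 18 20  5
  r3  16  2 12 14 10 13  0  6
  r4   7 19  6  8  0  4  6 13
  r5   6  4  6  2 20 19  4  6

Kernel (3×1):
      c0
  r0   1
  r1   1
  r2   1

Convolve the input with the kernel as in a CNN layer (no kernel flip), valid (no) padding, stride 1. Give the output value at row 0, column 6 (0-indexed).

49

The receptive field on the input at this output position is [16 / 13 / 20]. Elementwise product with the kernel and sum: 16·1 + 13·1 + 20·1.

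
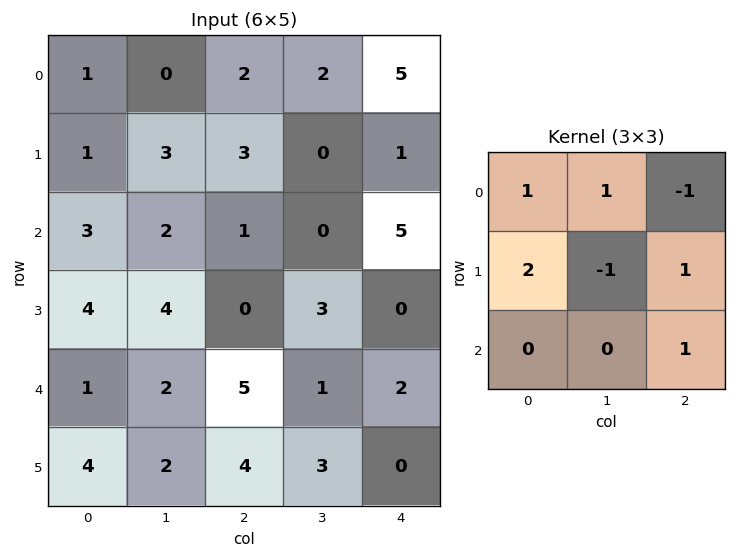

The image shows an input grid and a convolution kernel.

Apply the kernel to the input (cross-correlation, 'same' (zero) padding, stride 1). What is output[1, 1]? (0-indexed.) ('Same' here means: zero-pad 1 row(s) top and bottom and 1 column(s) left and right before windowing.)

2

The receptive field on the zero-padded input at this output position is [1 0 2 / 1 3 3 / 3 2 1]. Elementwise product with the kernel and sum: 1·1 + 0·1 + 2·-1 + 1·2 + 3·-1 + 3·1 + 1·1.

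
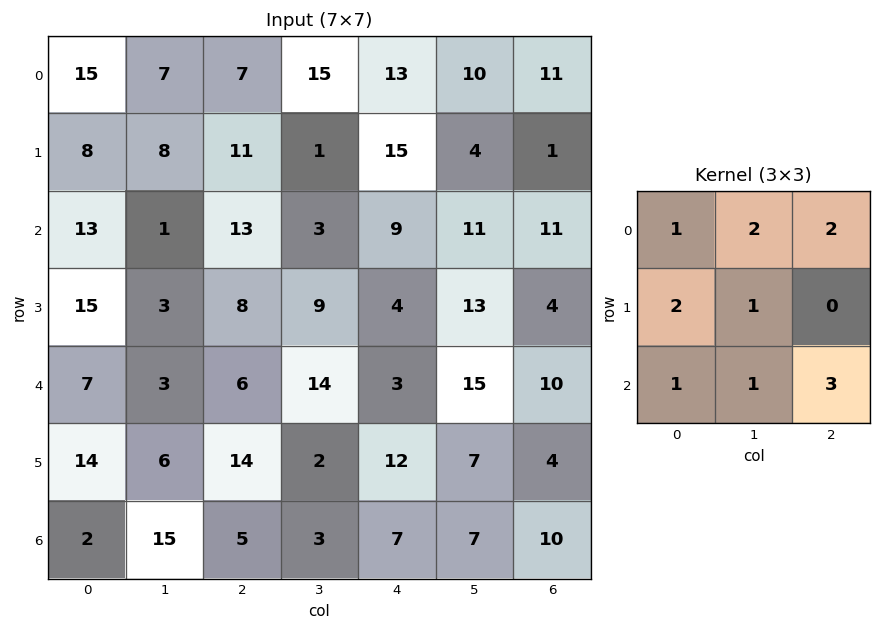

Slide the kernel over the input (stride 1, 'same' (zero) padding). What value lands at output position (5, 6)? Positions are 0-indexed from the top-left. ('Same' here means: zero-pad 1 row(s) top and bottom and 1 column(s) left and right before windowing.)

The receptive field on the zero-padded input at this output position is [15 10 0 / 7 4 0 / 7 10 0]. Elementwise product with the kernel and sum: 15·1 + 10·2 + 0·2 + 7·2 + 4·1 + 7·1 + 10·1 + 0·3.

70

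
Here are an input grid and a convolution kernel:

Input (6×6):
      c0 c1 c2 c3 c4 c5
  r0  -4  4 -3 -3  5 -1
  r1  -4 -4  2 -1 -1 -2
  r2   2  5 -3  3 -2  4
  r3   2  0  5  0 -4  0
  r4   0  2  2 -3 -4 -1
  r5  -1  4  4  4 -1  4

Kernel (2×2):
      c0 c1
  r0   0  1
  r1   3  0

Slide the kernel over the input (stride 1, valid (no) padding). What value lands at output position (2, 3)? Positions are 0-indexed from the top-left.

-2

The receptive field on the input at this output position is [3 -2 / 0 -4]. Elementwise product with the kernel and sum: -2·1 + 0·3.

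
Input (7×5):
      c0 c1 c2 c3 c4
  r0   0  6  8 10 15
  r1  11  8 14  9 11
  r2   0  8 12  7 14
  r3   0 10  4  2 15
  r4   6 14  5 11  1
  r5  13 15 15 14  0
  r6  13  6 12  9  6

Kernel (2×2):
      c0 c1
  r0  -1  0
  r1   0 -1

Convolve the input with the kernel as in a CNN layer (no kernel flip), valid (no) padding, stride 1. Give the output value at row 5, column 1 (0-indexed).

-27

The receptive field on the input at this output position is [15 15 / 6 12]. Elementwise product with the kernel and sum: 15·-1 + 12·-1.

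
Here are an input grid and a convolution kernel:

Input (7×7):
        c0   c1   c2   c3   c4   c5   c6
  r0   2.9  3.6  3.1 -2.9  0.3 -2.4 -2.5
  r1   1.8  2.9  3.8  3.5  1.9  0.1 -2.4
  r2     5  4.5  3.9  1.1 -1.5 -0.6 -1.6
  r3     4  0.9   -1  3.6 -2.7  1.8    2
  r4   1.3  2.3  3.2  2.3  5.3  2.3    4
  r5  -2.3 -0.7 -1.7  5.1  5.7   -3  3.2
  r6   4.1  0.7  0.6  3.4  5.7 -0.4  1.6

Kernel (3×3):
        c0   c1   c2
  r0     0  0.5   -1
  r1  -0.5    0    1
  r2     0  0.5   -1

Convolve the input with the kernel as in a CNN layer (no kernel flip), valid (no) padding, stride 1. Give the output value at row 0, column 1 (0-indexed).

The receptive field on the input at this output position is [3.6 3.1 -2.9 / 2.9 3.8 3.5 / 4.5 3.9 1.1]. Elementwise product with the kernel and sum: 3.1·0.5 + -2.9·-1 + 2.9·-0.5 + 3.5·1 + 3.9·0.5 + 1.1·-1.

7.35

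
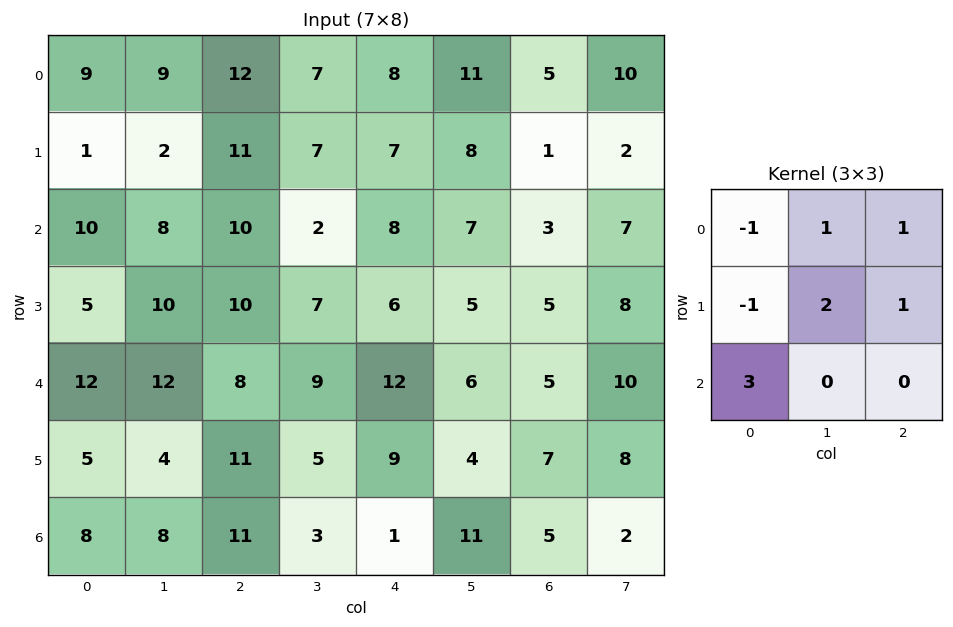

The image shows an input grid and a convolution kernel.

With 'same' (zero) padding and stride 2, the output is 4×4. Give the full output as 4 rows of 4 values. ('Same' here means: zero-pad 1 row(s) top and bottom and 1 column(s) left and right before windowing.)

Output[0,0]: The receptive field on the zero-padded input at this output position is [0 0 0 / 0 9 9 / 0 1 2]. Elementwise product with the kernel and sum: 0·-1 + 0·1 + 0·1 + 0·-1 + 9·2 + 9·1 + 0·3.
Output[0,1]: The receptive field on the zero-padded input at this output position is [0 0 0 / 9 12 7 / 2 11 7]. Elementwise product with the kernel and sum: 0·-1 + 0·1 + 0·1 + 9·-1 + 12·2 + 7·1 + 2·3.

27 28 41 33
31 60 50 16
51 32 40 34
33 29 18 12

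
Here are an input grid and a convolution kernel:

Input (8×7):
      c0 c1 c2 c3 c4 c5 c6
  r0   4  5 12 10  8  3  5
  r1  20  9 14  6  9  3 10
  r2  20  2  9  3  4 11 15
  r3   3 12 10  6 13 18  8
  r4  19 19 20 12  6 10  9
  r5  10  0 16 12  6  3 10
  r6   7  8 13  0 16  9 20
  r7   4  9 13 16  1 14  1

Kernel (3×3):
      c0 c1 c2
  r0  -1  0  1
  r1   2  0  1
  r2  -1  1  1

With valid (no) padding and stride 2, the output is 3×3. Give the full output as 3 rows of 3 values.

Output[0,0]: The receptive field on the input at this output position is [4 5 12 / 20 9 14 / 20 2 9]. Elementwise product with the kernel and sum: 4·-1 + 12·1 + 20·2 + 14·1 + 20·-1 + 2·1 + 9·1.
Output[0,1]: The receptive field on the input at this output position is [12 10 8 / 14 6 9 / 9 3 4]. Elementwise product with the kernel and sum: 12·-1 + 8·1 + 14·2 + 9·1 + 9·-1 + 3·1 + 4·1.

53 31 47
25 26 58
51 27 38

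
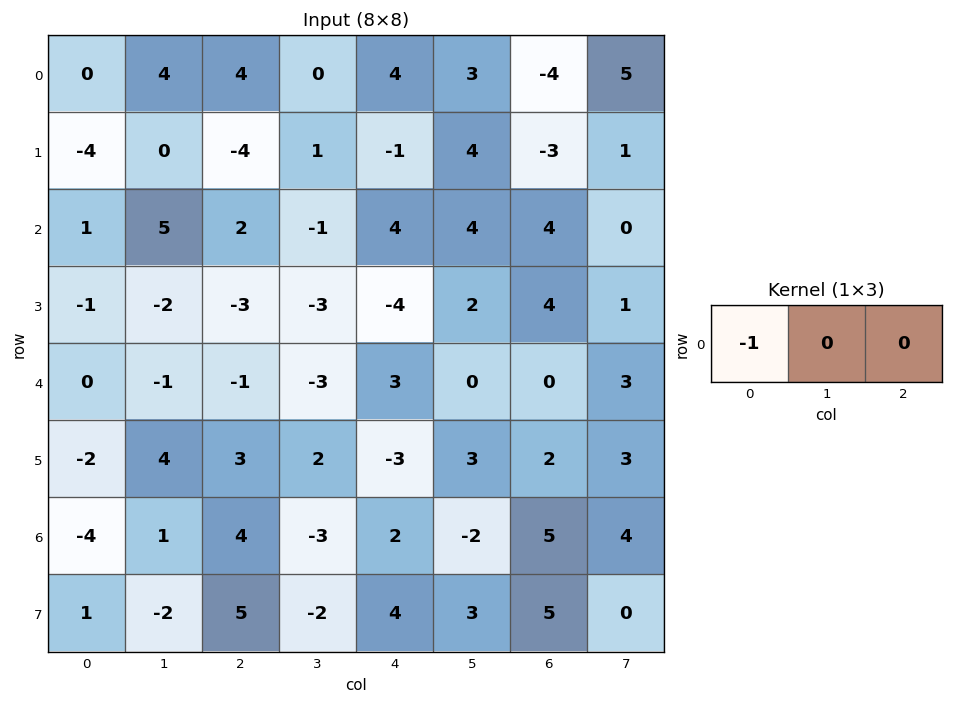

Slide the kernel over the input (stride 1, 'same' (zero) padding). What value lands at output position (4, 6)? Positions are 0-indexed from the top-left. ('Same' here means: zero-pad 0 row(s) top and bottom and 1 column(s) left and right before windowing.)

The receptive field on the zero-padded input at this output position is [0 0 3]. Elementwise product with the kernel and sum: 0·-1.

0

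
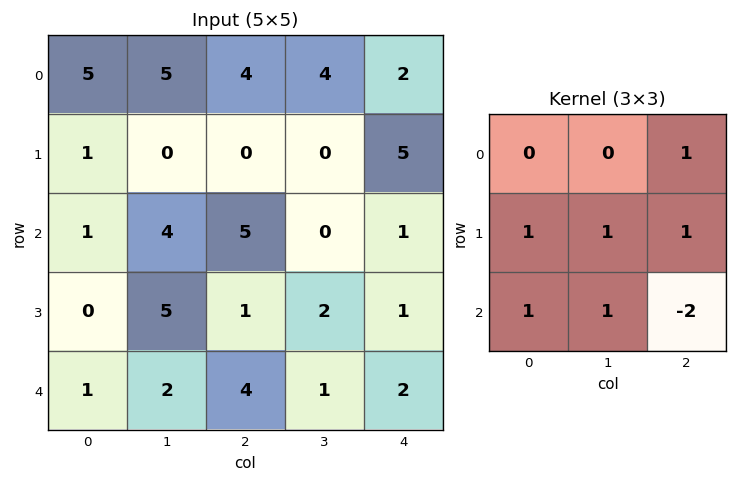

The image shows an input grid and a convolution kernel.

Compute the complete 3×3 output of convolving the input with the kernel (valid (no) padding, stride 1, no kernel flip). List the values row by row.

Output[0,0]: The receptive field on the input at this output position is [5 5 4 / 1 0 0 / 1 4 5]. Elementwise product with the kernel and sum: 4·1 + 1·1 + 0·1 + 0·1 + 1·1 + 4·1 + 5·-2.

0 13 10
13 11 12
6 12 6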